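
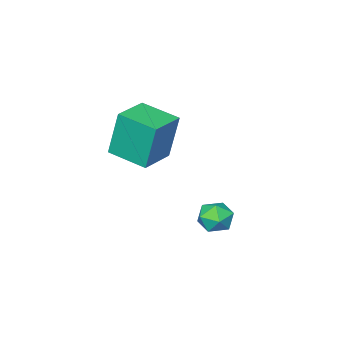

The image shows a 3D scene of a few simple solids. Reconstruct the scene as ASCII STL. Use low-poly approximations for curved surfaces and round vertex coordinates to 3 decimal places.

solid 
facet normal -0.700 0.682 -0.212
outer loop
vertex 0.311 1.9 -2.786
vertex -0.23 1.392 -2.634
vertex 0.037 1.837 -2.083
endloop
endfacet
facet normal -0.112 0.993 0.045
outer loop
vertex 0.311 1.9 -2.786
vertex 0.037 1.837 -2.083
vertex 0.781 1.926 -2.193
endloop
endfacet
facet normal 0.434 0.817 -0.380
outer loop
vertex 0.311 1.9 -2.786
vertex 0.781 1.926 -2.193
vertex 0.974 1.536 -2.812
endloop
endfacet
facet normal 0.183 0.397 -0.899
outer loop
vertex 0.311 1.9 -2.786
vertex 0.974 1.536 -2.812
vertex 0.349 1.206 -3.085
endloop
endfacet
facet normal -0.518 0.314 -0.795
outer loop
vertex 0.311 1.9 -2.786
vertex 0.349 1.206 -3.085
vertex -0.23 1.392 -2.634
endloop
endfacet
facet normal 0.016 0.721 0.693
outer loop
vertex 0.781 1.926 -2.193
vertex 0.037 1.837 -2.083
vertex 0.531 1.434 -1.675
endloop
endfacet
facet normal -0.936 0.218 0.277
outer loop
vertex 0.037 1.837 -2.083
vertex -0.23 1.392 -2.634
vertex -0.094 1.104 -1.948
endloop
endfacet
facet normal -0.641 -0.377 -0.668
outer loop
vertex -0.23 1.392 -2.634
vertex 0.349 1.206 -3.085
vertex 0.099 0.714 -2.567
endloop
endfacet
facet normal 0.493 -0.242 -0.836
outer loop
vertex 0.349 1.206 -3.085
vertex 0.974 1.536 -2.812
vertex 0.843 0.803 -2.677
endloop
endfacet
facet normal 0.899 0.437 0.005
outer loop
vertex 0.974 1.536 -2.812
vertex 0.781 1.926 -2.193
vertex 1.11 1.248 -2.126
endloop
endfacet
facet normal -0.183 -0.397 0.899
outer loop
vertex 0.569 0.74 -1.974
vertex 0.531 1.434 -1.675
vertex -0.094 1.104 -1.948
endloop
endfacet
facet normal -0.434 -0.817 0.380
outer loop
vertex 0.569 0.74 -1.974
vertex -0.094 1.104 -1.948
vertex 0.099 0.714 -2.567
endloop
endfacet
facet normal 0.112 -0.993 -0.045
outer loop
vertex 0.569 0.74 -1.974
vertex 0.099 0.714 -2.567
vertex 0.843 0.803 -2.677
endloop
endfacet
facet normal 0.700 -0.682 0.212
outer loop
vertex 0.569 0.74 -1.974
vertex 0.843 0.803 -2.677
vertex 1.11 1.248 -2.126
endloop
endfacet
facet normal 0.518 -0.314 0.795
outer loop
vertex 0.569 0.74 -1.974
vertex 1.11 1.248 -2.126
vertex 0.531 1.434 -1.675
endloop
endfacet
facet normal -0.493 0.242 0.836
outer loop
vertex -0.094 1.104 -1.948
vertex 0.531 1.434 -1.675
vertex 0.037 1.837 -2.083
endloop
endfacet
facet normal -0.899 -0.437 -0.005
outer loop
vertex 0.099 0.714 -2.567
vertex -0.094 1.104 -1.948
vertex -0.23 1.392 -2.634
endloop
endfacet
facet normal -0.016 -0.721 -0.693
outer loop
vertex 0.843 0.803 -2.677
vertex 0.099 0.714 -2.567
vertex 0.349 1.206 -3.085
endloop
endfacet
facet normal 0.936 -0.218 -0.277
outer loop
vertex 1.11 1.248 -2.126
vertex 0.843 0.803 -2.677
vertex 0.974 1.536 -2.812
endloop
endfacet
facet normal 0.641 0.377 0.668
outer loop
vertex 0.531 1.434 -1.675
vertex 1.11 1.248 -2.126
vertex 0.781 1.926 -2.193
endloop
endfacet
facet normal -0.953 -0.295 -0.070
outer loop
vertex -0.42 -3.847 1.027
vertex -0.894 -2.243 0.723
vertex -0.171 -4.163 -1.034
endloop
endfacet
facet normal 0.279 -0.944 0.178
outer loop
vertex 1.334 -3.697 -0.923
vertex -0.42 -3.847 1.027
vertex -0.171 -4.163 -1.034
endloop
endfacet
facet normal -0.953 -0.295 -0.070
outer loop
vertex -0.171 -4.163 -1.034
vertex -0.894 -2.243 0.723
vertex -0.645 -2.559 -1.338
endloop
endfacet
facet normal 0.119 -0.151 -0.981
outer loop
vertex -0.645 -2.559 -1.338
vertex 1.334 -3.697 -0.923
vertex -0.171 -4.163 -1.034
endloop
endfacet
facet normal -0.119 0.151 0.981
outer loop
vertex -0.42 -3.847 1.027
vertex 0.611 -1.777 0.834
vertex -0.894 -2.243 0.723
endloop
endfacet
facet normal 0.279 -0.944 0.178
outer loop
vertex 1.085 -3.381 1.138
vertex -0.42 -3.847 1.027
vertex 1.334 -3.697 -0.923
endloop
endfacet
facet normal -0.119 0.151 0.981
outer loop
vertex 1.085 -3.381 1.138
vertex 0.611 -1.777 0.834
vertex -0.42 -3.847 1.027
endloop
endfacet
facet normal -0.279 0.944 -0.178
outer loop
vertex -0.894 -2.243 0.723
vertex 0.611 -1.777 0.834
vertex -0.645 -2.559 -1.338
endloop
endfacet
facet normal 0.119 -0.151 -0.981
outer loop
vertex 0.86 -2.093 -1.227
vertex 1.334 -3.697 -0.923
vertex -0.645 -2.559 -1.338
endloop
endfacet
facet normal -0.279 0.944 -0.178
outer loop
vertex -0.645 -2.559 -1.338
vertex 0.611 -1.777 0.834
vertex 0.86 -2.093 -1.227
endloop
endfacet
facet normal 0.953 0.295 0.070
outer loop
vertex 0.86 -2.093 -1.227
vertex 1.085 -3.381 1.138
vertex 1.334 -3.697 -0.923
endloop
endfacet
facet normal 0.953 0.295 0.070
outer loop
vertex 0.611 -1.777 0.834
vertex 1.085 -3.381 1.138
vertex 0.86 -2.093 -1.227
endloop
endfacet

endsolid


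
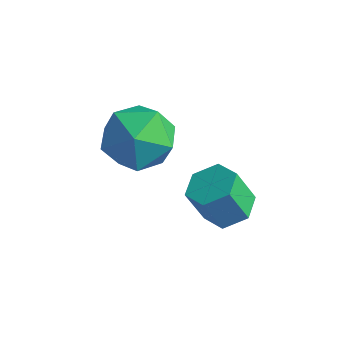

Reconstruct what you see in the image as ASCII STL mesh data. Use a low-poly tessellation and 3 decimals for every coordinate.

solid 
facet normal -0.907 0.176 0.382
outer loop
vertex -0.127 -1.032 -0.073
vertex -0.496 -1.873 -0.563
vertex -0.108 -1.96 0.399
endloop
endfacet
facet normal -0.395 0.410 0.822
outer loop
vertex -0.127 -1.032 -0.073
vertex -0.108 -1.96 0.399
vertex 0.711 -1.321 0.474
endloop
endfacet
facet normal 0.001 0.885 0.466
outer loop
vertex -0.127 -1.032 -0.073
vertex 0.711 -1.321 0.474
vertex 0.827 -0.839 -0.441
endloop
endfacet
facet normal -0.266 0.944 -0.193
outer loop
vertex -0.127 -1.032 -0.073
vertex 0.827 -0.839 -0.441
vertex 0.081 -1.18 -1.082
endloop
endfacet
facet normal -0.827 0.506 -0.245
outer loop
vertex -0.127 -1.032 -0.073
vertex 0.081 -1.18 -1.082
vertex -0.496 -1.873 -0.563
endloop
endfacet
facet normal 0.022 -0.144 0.989
outer loop
vertex 0.711 -1.321 0.474
vertex -0.108 -1.96 0.399
vertex 0.859 -2.34 0.322
endloop
endfacet
facet normal -0.806 -0.523 0.278
outer loop
vertex -0.108 -1.96 0.399
vertex -0.496 -1.873 -0.563
vertex 0.113 -2.681 -0.319
endloop
endfacet
facet normal -0.676 0.012 -0.736
outer loop
vertex -0.496 -1.873 -0.563
vertex 0.081 -1.18 -1.082
vertex 0.229 -2.199 -1.234
endloop
endfacet
facet normal 0.231 0.721 -0.653
outer loop
vertex 0.081 -1.18 -1.082
vertex 0.827 -0.839 -0.441
vertex 1.048 -1.56 -1.159
endloop
endfacet
facet normal 0.663 0.624 0.413
outer loop
vertex 0.827 -0.839 -0.441
vertex 0.711 -1.321 0.474
vertex 1.436 -1.647 -0.197
endloop
endfacet
facet normal 0.266 -0.944 0.193
outer loop
vertex 1.067 -2.488 -0.687
vertex 0.859 -2.34 0.322
vertex 0.113 -2.681 -0.319
endloop
endfacet
facet normal -0.001 -0.885 -0.466
outer loop
vertex 1.067 -2.488 -0.687
vertex 0.113 -2.681 -0.319
vertex 0.229 -2.199 -1.234
endloop
endfacet
facet normal 0.395 -0.410 -0.822
outer loop
vertex 1.067 -2.488 -0.687
vertex 0.229 -2.199 -1.234
vertex 1.048 -1.56 -1.159
endloop
endfacet
facet normal 0.907 -0.176 -0.382
outer loop
vertex 1.067 -2.488 -0.687
vertex 1.048 -1.56 -1.159
vertex 1.436 -1.647 -0.197
endloop
endfacet
facet normal 0.827 -0.506 0.245
outer loop
vertex 1.067 -2.488 -0.687
vertex 1.436 -1.647 -0.197
vertex 0.859 -2.34 0.322
endloop
endfacet
facet normal -0.231 -0.721 0.653
outer loop
vertex 0.113 -2.681 -0.319
vertex 0.859 -2.34 0.322
vertex -0.108 -1.96 0.399
endloop
endfacet
facet normal -0.663 -0.624 -0.413
outer loop
vertex 0.229 -2.199 -1.234
vertex 0.113 -2.681 -0.319
vertex -0.496 -1.873 -0.563
endloop
endfacet
facet normal -0.022 0.144 -0.989
outer loop
vertex 1.048 -1.56 -1.159
vertex 0.229 -2.199 -1.234
vertex 0.081 -1.18 -1.082
endloop
endfacet
facet normal 0.806 0.523 -0.278
outer loop
vertex 1.436 -1.647 -0.197
vertex 1.048 -1.56 -1.159
vertex 0.827 -0.839 -0.441
endloop
endfacet
facet normal 0.676 -0.012 0.736
outer loop
vertex 0.859 -2.34 0.322
vertex 1.436 -1.647 -0.197
vertex 0.711 -1.321 0.474
endloop
endfacet
facet normal 0.290 0.295 -0.910
outer loop
vertex 2.574 0.117 -2.946
vertex 2.187 -0.391 -3.234
vertex 1.907 0.24 -3.119
endloop
endfacet
facet normal 0.087 0.940 0.331
outer loop
vertex 2.574 0.117 -2.946
vertex 1.907 0.24 -3.119
vertex 2.24 -0.221 -1.899
endloop
endfacet
facet normal 0.087 0.940 0.331
outer loop
vertex 2.24 -0.221 -1.899
vertex 1.907 0.24 -3.119
vertex 1.573 -0.098 -2.072
endloop
endfacet
facet normal -0.290 -0.293 0.911
outer loop
vertex 2.24 -0.221 -1.899
vertex 1.573 -0.098 -2.072
vertex 1.853 -0.729 -2.186
endloop
endfacet
facet normal 0.290 0.295 -0.910
outer loop
vertex 1.907 0.24 -3.119
vertex 2.187 -0.391 -3.234
vertex 1.52 -0.268 -3.407
endloop
endfacet
facet normal -0.781 0.622 -0.048
outer loop
vertex 1.907 0.24 -3.119
vertex 1.52 -0.268 -3.407
vertex 1.573 -0.098 -2.072
endloop
endfacet
facet normal -0.781 0.622 -0.048
outer loop
vertex 1.573 -0.098 -2.072
vertex 1.52 -0.268 -3.407
vertex 1.186 -0.606 -2.359
endloop
endfacet
facet normal -0.290 -0.293 0.911
outer loop
vertex 1.573 -0.098 -2.072
vertex 1.186 -0.606 -2.359
vertex 1.853 -0.729 -2.186
endloop
endfacet
facet normal 0.290 0.293 -0.911
outer loop
vertex 1.52 -0.268 -3.407
vertex 2.187 -0.391 -3.234
vertex 1.8 -0.899 -3.521
endloop
endfacet
facet normal -0.869 -0.317 -0.379
outer loop
vertex 1.52 -0.268 -3.407
vertex 1.8 -0.899 -3.521
vertex 1.186 -0.606 -2.359
endloop
endfacet
facet normal -0.869 -0.317 -0.380
outer loop
vertex 1.186 -0.606 -2.359
vertex 1.8 -0.899 -3.521
vertex 1.466 -1.237 -2.474
endloop
endfacet
facet normal -0.290 -0.295 0.910
outer loop
vertex 1.186 -0.606 -2.359
vertex 1.466 -1.237 -2.474
vertex 1.853 -0.729 -2.186
endloop
endfacet
facet normal 0.290 0.293 -0.911
outer loop
vertex 1.8 -0.899 -3.521
vertex 2.187 -0.391 -3.234
vertex 2.467 -1.022 -3.348
endloop
endfacet
facet normal -0.087 -0.940 -0.331
outer loop
vertex 1.8 -0.899 -3.521
vertex 2.467 -1.022 -3.348
vertex 1.466 -1.237 -2.474
endloop
endfacet
facet normal -0.087 -0.940 -0.331
outer loop
vertex 1.466 -1.237 -2.474
vertex 2.467 -1.022 -3.348
vertex 2.133 -1.36 -2.301
endloop
endfacet
facet normal -0.290 -0.295 0.910
outer loop
vertex 1.466 -1.237 -2.474
vertex 2.133 -1.36 -2.301
vertex 1.853 -0.729 -2.186
endloop
endfacet
facet normal 0.290 0.293 -0.911
outer loop
vertex 2.467 -1.022 -3.348
vertex 2.187 -0.391 -3.234
vertex 2.854 -0.514 -3.061
endloop
endfacet
facet normal 0.781 -0.622 0.048
outer loop
vertex 2.467 -1.022 -3.348
vertex 2.854 -0.514 -3.061
vertex 2.133 -1.36 -2.301
endloop
endfacet
facet normal 0.781 -0.622 0.048
outer loop
vertex 2.133 -1.36 -2.301
vertex 2.854 -0.514 -3.061
vertex 2.52 -0.852 -2.013
endloop
endfacet
facet normal -0.290 -0.295 0.910
outer loop
vertex 2.133 -1.36 -2.301
vertex 2.52 -0.852 -2.013
vertex 1.853 -0.729 -2.186
endloop
endfacet
facet normal 0.290 0.295 -0.910
outer loop
vertex 2.854 -0.514 -3.061
vertex 2.187 -0.391 -3.234
vertex 2.574 0.117 -2.946
endloop
endfacet
facet normal 0.869 0.317 0.379
outer loop
vertex 2.854 -0.514 -3.061
vertex 2.574 0.117 -2.946
vertex 2.52 -0.852 -2.013
endloop
endfacet
facet normal 0.869 0.317 0.380
outer loop
vertex 2.52 -0.852 -2.013
vertex 2.574 0.117 -2.946
vertex 2.24 -0.221 -1.899
endloop
endfacet
facet normal -0.290 -0.293 0.911
outer loop
vertex 2.52 -0.852 -2.013
vertex 2.24 -0.221 -1.899
vertex 1.853 -0.729 -2.186
endloop
endfacet

endsolid


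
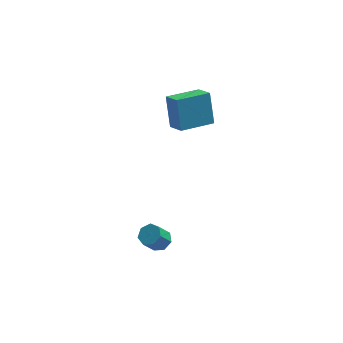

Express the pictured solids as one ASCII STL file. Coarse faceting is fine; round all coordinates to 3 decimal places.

solid 
facet normal -0.894 -0.430 0.128
outer loop
vertex -1.011 2.819 5.246
vertex -1.582 3.836 4.67
vertex -0.818 1.852 3.347
endloop
endfacet
facet normal 0.439 -0.782 0.443
outer loop
vertex 1.122 2.784 3.07
vertex -1.011 2.819 5.246
vertex -0.818 1.852 3.347
endloop
endfacet
facet normal -0.894 -0.429 0.128
outer loop
vertex -0.818 1.852 3.347
vertex -1.582 3.836 4.67
vertex -1.388 2.868 2.771
endloop
endfacet
facet normal 0.091 -0.452 -0.887
outer loop
vertex -1.388 2.868 2.771
vertex 1.122 2.784 3.07
vertex -0.818 1.852 3.347
endloop
endfacet
facet normal -0.090 0.452 0.887
outer loop
vertex -1.011 2.819 5.246
vertex 0.358 4.768 4.393
vertex -1.582 3.836 4.67
endloop
endfacet
facet normal 0.439 -0.781 0.443
outer loop
vertex 0.928 3.752 4.969
vertex -1.011 2.819 5.246
vertex 1.122 2.784 3.07
endloop
endfacet
facet normal -0.091 0.452 0.887
outer loop
vertex 0.928 3.752 4.969
vertex 0.358 4.768 4.393
vertex -1.011 2.819 5.246
endloop
endfacet
facet normal -0.439 0.782 -0.443
outer loop
vertex -1.582 3.836 4.67
vertex 0.358 4.768 4.393
vertex -1.388 2.868 2.771
endloop
endfacet
facet normal 0.091 -0.452 -0.888
outer loop
vertex 0.551 3.801 2.494
vertex 1.122 2.784 3.07
vertex -1.388 2.868 2.771
endloop
endfacet
facet normal -0.439 0.782 -0.443
outer loop
vertex -1.388 2.868 2.771
vertex 0.358 4.768 4.393
vertex 0.551 3.801 2.494
endloop
endfacet
facet normal 0.894 0.430 -0.128
outer loop
vertex 0.551 3.801 2.494
vertex 0.928 3.752 4.969
vertex 1.122 2.784 3.07
endloop
endfacet
facet normal 0.894 0.429 -0.128
outer loop
vertex 0.358 4.768 4.393
vertex 0.928 3.752 4.969
vertex 0.551 3.801 2.494
endloop
endfacet
facet normal 0.475 0.327 -0.817
outer loop
vertex -1.666 -3.915 -1.139
vertex -2.265 -3.551 -1.342
vertex -1.711 -3.32 -0.927
endloop
endfacet
facet normal 0.876 -0.101 0.471
outer loop
vertex -1.666 -3.915 -1.139
vertex -1.711 -3.32 -0.927
vertex -2.276 -4.334 -0.094
endloop
endfacet
facet normal 0.877 -0.103 0.470
outer loop
vertex -2.276 -4.334 -0.094
vertex -1.711 -3.32 -0.927
vertex -2.32 -3.739 0.118
endloop
endfacet
facet normal -0.477 -0.326 0.816
outer loop
vertex -2.276 -4.334 -0.094
vertex -2.32 -3.739 0.118
vertex -2.875 -3.969 -0.298
endloop
endfacet
facet normal 0.475 0.327 -0.817
outer loop
vertex -1.711 -3.32 -0.927
vertex -2.265 -3.551 -1.342
vertex -2.173 -2.899 -1.027
endloop
endfacet
facet normal 0.491 0.671 0.555
outer loop
vertex -1.711 -3.32 -0.927
vertex -2.173 -2.899 -1.027
vertex -2.32 -3.739 0.118
endloop
endfacet
facet normal 0.491 0.671 0.555
outer loop
vertex -2.32 -3.739 0.118
vertex -2.173 -2.899 -1.027
vertex -2.782 -3.317 0.017
endloop
endfacet
facet normal -0.477 -0.326 0.816
outer loop
vertex -2.32 -3.739 0.118
vertex -2.782 -3.317 0.017
vertex -2.875 -3.969 -0.298
endloop
endfacet
facet normal 0.476 0.327 -0.816
outer loop
vertex -2.173 -2.899 -1.027
vertex -2.265 -3.551 -1.342
vertex -2.705 -2.968 -1.365
endloop
endfacet
facet normal -0.263 0.939 0.222
outer loop
vertex -2.173 -2.899 -1.027
vertex -2.705 -2.968 -1.365
vertex -2.782 -3.317 0.017
endloop
endfacet
facet normal -0.264 0.938 0.222
outer loop
vertex -2.782 -3.317 0.017
vertex -2.705 -2.968 -1.365
vertex -3.314 -3.387 -0.32
endloop
endfacet
facet normal -0.475 -0.327 0.817
outer loop
vertex -2.782 -3.317 0.017
vertex -3.314 -3.387 -0.32
vertex -2.875 -3.969 -0.298
endloop
endfacet
facet normal 0.477 0.328 -0.816
outer loop
vertex -2.705 -2.968 -1.365
vertex -2.265 -3.551 -1.342
vertex -2.905 -3.476 -1.686
endloop
endfacet
facet normal -0.821 0.499 -0.278
outer loop
vertex -2.705 -2.968 -1.365
vertex -2.905 -3.476 -1.686
vertex -3.314 -3.387 -0.32
endloop
endfacet
facet normal -0.820 0.500 -0.278
outer loop
vertex -3.314 -3.387 -0.32
vertex -2.905 -3.476 -1.686
vertex -3.515 -3.895 -0.641
endloop
endfacet
facet normal -0.475 -0.328 0.816
outer loop
vertex -3.314 -3.387 -0.32
vertex -3.515 -3.895 -0.641
vertex -2.875 -3.969 -0.298
endloop
endfacet
facet normal 0.477 0.327 -0.816
outer loop
vertex -2.905 -3.476 -1.686
vertex -2.265 -3.551 -1.342
vertex -2.624 -4.04 -1.748
endloop
endfacet
facet normal -0.759 -0.316 -0.570
outer loop
vertex -2.905 -3.476 -1.686
vertex -2.624 -4.04 -1.748
vertex -3.515 -3.895 -0.641
endloop
endfacet
facet normal -0.759 -0.317 -0.569
outer loop
vertex -3.515 -3.895 -0.641
vertex -2.624 -4.04 -1.748
vertex -3.233 -4.459 -0.703
endloop
endfacet
facet normal -0.475 -0.327 0.817
outer loop
vertex -3.515 -3.895 -0.641
vertex -3.233 -4.459 -0.703
vertex -2.875 -3.969 -0.298
endloop
endfacet
facet normal 0.476 0.328 -0.816
outer loop
vertex -2.624 -4.04 -1.748
vertex -2.265 -3.551 -1.342
vertex -2.073 -4.236 -1.505
endloop
endfacet
facet normal -0.127 -0.893 -0.432
outer loop
vertex -2.624 -4.04 -1.748
vertex -2.073 -4.236 -1.505
vertex -3.233 -4.459 -0.703
endloop
endfacet
facet normal -0.127 -0.893 -0.432
outer loop
vertex -3.233 -4.459 -0.703
vertex -2.073 -4.236 -1.505
vertex -2.682 -4.655 -0.46
endloop
endfacet
facet normal -0.476 -0.327 0.816
outer loop
vertex -3.233 -4.459 -0.703
vertex -2.682 -4.655 -0.46
vertex -2.875 -3.969 -0.298
endloop
endfacet
facet normal 0.476 0.328 -0.816
outer loop
vertex -2.073 -4.236 -1.505
vertex -2.265 -3.551 -1.342
vertex -1.666 -3.915 -1.139
endloop
endfacet
facet normal 0.602 -0.798 0.031
outer loop
vertex -2.073 -4.236 -1.505
vertex -1.666 -3.915 -1.139
vertex -2.682 -4.655 -0.46
endloop
endfacet
facet normal 0.602 -0.798 0.032
outer loop
vertex -2.682 -4.655 -0.46
vertex -1.666 -3.915 -1.139
vertex -2.276 -4.334 -0.094
endloop
endfacet
facet normal -0.477 -0.327 0.816
outer loop
vertex -2.682 -4.655 -0.46
vertex -2.276 -4.334 -0.094
vertex -2.875 -3.969 -0.298
endloop
endfacet

endsolid


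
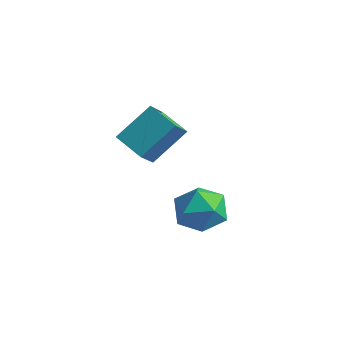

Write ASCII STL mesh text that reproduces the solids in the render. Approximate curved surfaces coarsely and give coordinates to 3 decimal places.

solid 
facet normal -0.953 0.092 0.289
outer loop
vertex -0.465 3.389 2.211
vertex -0.582 3.955 1.644
vertex -0.795 2.509 1.402
endloop
endfacet
facet normal 0.146 -0.699 0.701
outer loop
vertex 0.082 2.425 1.136
vertex -0.465 3.389 2.211
vertex -0.795 2.509 1.402
endloop
endfacet
facet normal -0.953 0.092 0.289
outer loop
vertex -0.795 2.509 1.402
vertex -0.582 3.955 1.644
vertex -0.912 3.075 0.835
endloop
endfacet
facet normal -0.266 -0.709 -0.653
outer loop
vertex -0.912 3.075 0.835
vertex 0.082 2.425 1.136
vertex -0.795 2.509 1.402
endloop
endfacet
facet normal 0.266 0.709 0.653
outer loop
vertex -0.465 3.389 2.211
vertex 0.295 3.871 1.378
vertex -0.582 3.955 1.644
endloop
endfacet
facet normal 0.146 -0.699 0.701
outer loop
vertex 0.412 3.305 1.945
vertex -0.465 3.389 2.211
vertex 0.082 2.425 1.136
endloop
endfacet
facet normal 0.266 0.709 0.653
outer loop
vertex 0.412 3.305 1.945
vertex 0.295 3.871 1.378
vertex -0.465 3.389 2.211
endloop
endfacet
facet normal -0.146 0.699 -0.701
outer loop
vertex -0.582 3.955 1.644
vertex 0.295 3.871 1.378
vertex -0.912 3.075 0.835
endloop
endfacet
facet normal -0.266 -0.709 -0.653
outer loop
vertex -0.035 2.991 0.569
vertex 0.082 2.425 1.136
vertex -0.912 3.075 0.835
endloop
endfacet
facet normal -0.146 0.699 -0.701
outer loop
vertex -0.912 3.075 0.835
vertex 0.295 3.871 1.378
vertex -0.035 2.991 0.569
endloop
endfacet
facet normal 0.953 -0.092 -0.289
outer loop
vertex -0.035 2.991 0.569
vertex 0.412 3.305 1.945
vertex 0.082 2.425 1.136
endloop
endfacet
facet normal 0.953 -0.092 -0.289
outer loop
vertex 0.295 3.871 1.378
vertex 0.412 3.305 1.945
vertex -0.035 2.991 0.569
endloop
endfacet
facet normal -0.113 0.523 0.845
outer loop
vertex 2.037 2.256 1.091
vertex 2.395 1.763 1.444
vertex 2.737 2.306 1.154
endloop
endfacet
facet normal -0.093 0.956 0.279
outer loop
vertex 2.037 2.256 1.091
vertex 2.737 2.306 1.154
vertex 2.427 2.455 0.539
endloop
endfacet
facet normal -0.622 0.766 -0.163
outer loop
vertex 2.037 2.256 1.091
vertex 2.427 2.455 0.539
vertex 1.894 2.003 0.449
endloop
endfacet
facet normal -0.968 0.216 0.130
outer loop
vertex 2.037 2.256 1.091
vertex 1.894 2.003 0.449
vertex 1.874 1.576 1.009
endloop
endfacet
facet normal -0.653 0.066 0.754
outer loop
vertex 2.037 2.256 1.091
vertex 1.874 1.576 1.009
vertex 2.395 1.763 1.444
endloop
endfacet
facet normal 0.526 0.848 -0.060
outer loop
vertex 2.427 2.455 0.539
vertex 2.737 2.306 1.154
vertex 3.026 2.084 0.551
endloop
endfacet
facet normal 0.493 0.147 0.857
outer loop
vertex 2.737 2.306 1.154
vertex 2.395 1.763 1.444
vertex 3.006 1.657 1.111
endloop
endfacet
facet normal -0.381 -0.592 0.710
outer loop
vertex 2.395 1.763 1.444
vertex 1.874 1.576 1.009
vertex 2.473 1.205 1.021
endloop
endfacet
facet normal -0.889 -0.349 -0.298
outer loop
vertex 1.874 1.576 1.009
vertex 1.894 2.003 0.449
vertex 2.163 1.354 0.406
endloop
endfacet
facet normal -0.328 0.541 -0.774
outer loop
vertex 1.894 2.003 0.449
vertex 2.427 2.455 0.539
vertex 2.505 1.897 0.116
endloop
endfacet
facet normal 0.968 -0.216 -0.130
outer loop
vertex 2.863 1.404 0.469
vertex 3.026 2.084 0.551
vertex 3.006 1.657 1.111
endloop
endfacet
facet normal 0.622 -0.766 0.163
outer loop
vertex 2.863 1.404 0.469
vertex 3.006 1.657 1.111
vertex 2.473 1.205 1.021
endloop
endfacet
facet normal 0.093 -0.956 -0.279
outer loop
vertex 2.863 1.404 0.469
vertex 2.473 1.205 1.021
vertex 2.163 1.354 0.406
endloop
endfacet
facet normal 0.113 -0.523 -0.845
outer loop
vertex 2.863 1.404 0.469
vertex 2.163 1.354 0.406
vertex 2.505 1.897 0.116
endloop
endfacet
facet normal 0.653 -0.066 -0.754
outer loop
vertex 2.863 1.404 0.469
vertex 2.505 1.897 0.116
vertex 3.026 2.084 0.551
endloop
endfacet
facet normal 0.889 0.349 0.298
outer loop
vertex 3.006 1.657 1.111
vertex 3.026 2.084 0.551
vertex 2.737 2.306 1.154
endloop
endfacet
facet normal 0.328 -0.541 0.774
outer loop
vertex 2.473 1.205 1.021
vertex 3.006 1.657 1.111
vertex 2.395 1.763 1.444
endloop
endfacet
facet normal -0.526 -0.848 0.060
outer loop
vertex 2.163 1.354 0.406
vertex 2.473 1.205 1.021
vertex 1.874 1.576 1.009
endloop
endfacet
facet normal -0.493 -0.147 -0.857
outer loop
vertex 2.505 1.897 0.116
vertex 2.163 1.354 0.406
vertex 1.894 2.003 0.449
endloop
endfacet
facet normal 0.381 0.592 -0.710
outer loop
vertex 3.026 2.084 0.551
vertex 2.505 1.897 0.116
vertex 2.427 2.455 0.539
endloop
endfacet

endsolid


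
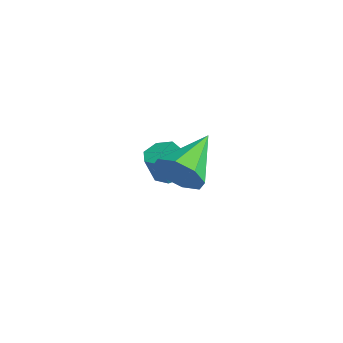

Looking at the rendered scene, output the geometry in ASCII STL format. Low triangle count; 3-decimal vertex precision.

solid 
facet normal 0.018 0.333 -0.943
outer loop
vertex -0.95 -2.34 -2.827
vertex -1.61 -2.492 -2.893
vertex -1.328 -1.91 -2.682
endloop
endfacet
facet normal 0.768 0.599 0.226
outer loop
vertex -0.95 -2.34 -2.827
vertex -1.328 -1.91 -2.682
vertex -0.97 -2.716 -1.761
endloop
endfacet
facet normal 0.768 0.599 0.226
outer loop
vertex -0.97 -2.716 -1.761
vertex -1.328 -1.91 -2.682
vertex -1.348 -2.286 -1.617
endloop
endfacet
facet normal -0.018 -0.332 0.943
outer loop
vertex -0.97 -2.716 -1.761
vertex -1.348 -2.286 -1.617
vertex -1.63 -2.868 -1.827
endloop
endfacet
facet normal 0.018 0.333 -0.943
outer loop
vertex -1.328 -1.91 -2.682
vertex -1.61 -2.492 -2.893
vertex -1.918 -1.918 -2.696
endloop
endfacet
facet normal -0.021 0.943 0.332
outer loop
vertex -1.328 -1.91 -2.682
vertex -1.918 -1.918 -2.696
vertex -1.348 -2.286 -1.617
endloop
endfacet
facet normal -0.021 0.943 0.332
outer loop
vertex -1.348 -2.286 -1.617
vertex -1.918 -1.918 -2.696
vertex -1.938 -2.294 -1.631
endloop
endfacet
facet normal -0.018 -0.332 0.943
outer loop
vertex -1.348 -2.286 -1.617
vertex -1.938 -2.294 -1.631
vertex -1.63 -2.868 -1.827
endloop
endfacet
facet normal 0.017 0.333 -0.943
outer loop
vertex -1.918 -1.918 -2.696
vertex -1.61 -2.492 -2.893
vertex -2.276 -2.358 -2.858
endloop
endfacet
facet normal -0.795 0.577 0.189
outer loop
vertex -1.918 -1.918 -2.696
vertex -2.276 -2.358 -2.858
vertex -1.938 -2.294 -1.631
endloop
endfacet
facet normal -0.795 0.577 0.189
outer loop
vertex -1.938 -2.294 -1.631
vertex -2.276 -2.358 -2.858
vertex -2.296 -2.734 -1.793
endloop
endfacet
facet normal -0.019 -0.332 0.943
outer loop
vertex -1.938 -2.294 -1.631
vertex -2.296 -2.734 -1.793
vertex -1.63 -2.868 -1.827
endloop
endfacet
facet normal 0.017 0.332 -0.943
outer loop
vertex -2.276 -2.358 -2.858
vertex -1.61 -2.492 -2.893
vertex -2.133 -2.899 -3.046
endloop
endfacet
facet normal -0.970 -0.223 -0.097
outer loop
vertex -2.276 -2.358 -2.858
vertex -2.133 -2.899 -3.046
vertex -2.296 -2.734 -1.793
endloop
endfacet
facet normal -0.970 -0.223 -0.097
outer loop
vertex -2.296 -2.734 -1.793
vertex -2.133 -2.899 -3.046
vertex -2.153 -3.275 -1.981
endloop
endfacet
facet normal -0.019 -0.333 0.943
outer loop
vertex -2.296 -2.734 -1.793
vertex -2.153 -3.275 -1.981
vertex -1.63 -2.868 -1.827
endloop
endfacet
facet normal 0.017 0.333 -0.943
outer loop
vertex -2.133 -2.899 -3.046
vertex -1.61 -2.492 -2.893
vertex -1.596 -3.133 -3.119
endloop
endfacet
facet normal -0.415 -0.855 -0.310
outer loop
vertex -2.133 -2.899 -3.046
vertex -1.596 -3.133 -3.119
vertex -2.153 -3.275 -1.981
endloop
endfacet
facet normal -0.414 -0.856 -0.310
outer loop
vertex -2.153 -3.275 -1.981
vertex -1.596 -3.133 -3.119
vertex -1.616 -3.509 -2.053
endloop
endfacet
facet normal -0.019 -0.333 0.943
outer loop
vertex -2.153 -3.275 -1.981
vertex -1.616 -3.509 -2.053
vertex -1.63 -2.868 -1.827
endloop
endfacet
facet normal 0.019 0.333 -0.943
outer loop
vertex -1.596 -3.133 -3.119
vertex -1.61 -2.492 -2.893
vertex -1.07 -2.885 -3.021
endloop
endfacet
facet normal 0.452 -0.844 -0.289
outer loop
vertex -1.596 -3.133 -3.119
vertex -1.07 -2.885 -3.021
vertex -1.616 -3.509 -2.053
endloop
endfacet
facet normal 0.451 -0.844 -0.290
outer loop
vertex -1.616 -3.509 -2.053
vertex -1.07 -2.885 -3.021
vertex -1.09 -3.261 -1.956
endloop
endfacet
facet normal -0.017 -0.333 0.943
outer loop
vertex -1.616 -3.509 -2.053
vertex -1.09 -3.261 -1.956
vertex -1.63 -2.868 -1.827
endloop
endfacet
facet normal 0.018 0.332 -0.943
outer loop
vertex -1.07 -2.885 -3.021
vertex -1.61 -2.492 -2.893
vertex -0.95 -2.34 -2.827
endloop
endfacet
facet normal 0.979 -0.197 -0.051
outer loop
vertex -1.07 -2.885 -3.021
vertex -0.95 -2.34 -2.827
vertex -1.09 -3.261 -1.956
endloop
endfacet
facet normal 0.979 -0.197 -0.051
outer loop
vertex -1.09 -3.261 -1.956
vertex -0.95 -2.34 -2.827
vertex -0.97 -2.716 -1.761
endloop
endfacet
facet normal -0.017 -0.333 0.943
outer loop
vertex -1.09 -3.261 -1.956
vertex -0.97 -2.716 -1.761
vertex -1.63 -2.868 -1.827
endloop
endfacet
facet normal 0.488 -0.784 -0.384
outer loop
vertex 2.73 -3.716 -0.578
vertex 2.37 -4.263 0.083
vertex 2.11 -4.006 -0.773
endloop
endfacet
facet normal -0.141 0.742 -0.655
outer loop
vertex 2.73 -3.716 -0.578
vertex 2.11 -4.006 -0.773
vertex 1.41 -2.717 0.837
endloop
endfacet
facet normal 0.488 -0.784 -0.384
outer loop
vertex 2.11 -4.006 -0.773
vertex 2.37 -4.263 0.083
vertex 1.642 -4.447 -0.467
endloop
endfacet
facet normal -0.722 0.352 -0.596
outer loop
vertex 2.11 -4.006 -0.773
vertex 1.642 -4.447 -0.467
vertex 1.41 -2.717 0.837
endloop
endfacet
facet normal 0.488 -0.785 -0.383
outer loop
vertex 1.642 -4.447 -0.467
vertex 2.37 -4.263 0.083
vertex 1.601 -4.779 0.161
endloop
endfacet
facet normal -0.993 -0.060 -0.097
outer loop
vertex 1.642 -4.447 -0.467
vertex 1.601 -4.779 0.161
vertex 1.41 -2.717 0.837
endloop
endfacet
facet normal 0.488 -0.785 -0.383
outer loop
vertex 1.601 -4.779 0.161
vertex 2.37 -4.263 0.083
vertex 2.01 -4.809 0.743
endloop
endfacet
facet normal -0.798 -0.253 0.547
outer loop
vertex 1.601 -4.779 0.161
vertex 2.01 -4.809 0.743
vertex 1.41 -2.717 0.837
endloop
endfacet
facet normal 0.487 -0.785 -0.383
outer loop
vertex 2.01 -4.809 0.743
vertex 2.37 -4.263 0.083
vertex 2.63 -4.519 0.938
endloop
endfacet
facet normal -0.249 -0.115 0.962
outer loop
vertex 2.01 -4.809 0.743
vertex 2.63 -4.519 0.938
vertex 1.41 -2.717 0.837
endloop
endfacet
facet normal 0.487 -0.785 -0.383
outer loop
vertex 2.63 -4.519 0.938
vertex 2.37 -4.263 0.083
vertex 3.098 -4.079 0.632
endloop
endfacet
facet normal 0.332 0.275 0.902
outer loop
vertex 2.63 -4.519 0.938
vertex 3.098 -4.079 0.632
vertex 1.41 -2.717 0.837
endloop
endfacet
facet normal 0.488 -0.784 -0.384
outer loop
vertex 3.098 -4.079 0.632
vertex 2.37 -4.263 0.083
vertex 3.139 -3.746 0.004
endloop
endfacet
facet normal 0.604 0.687 0.404
outer loop
vertex 3.098 -4.079 0.632
vertex 3.139 -3.746 0.004
vertex 1.41 -2.717 0.837
endloop
endfacet
facet normal 0.488 -0.784 -0.383
outer loop
vertex 3.139 -3.746 0.004
vertex 2.37 -4.263 0.083
vertex 2.73 -3.716 -0.578
endloop
endfacet
facet normal 0.408 0.881 -0.241
outer loop
vertex 3.139 -3.746 0.004
vertex 2.73 -3.716 -0.578
vertex 1.41 -2.717 0.837
endloop
endfacet

endsolid


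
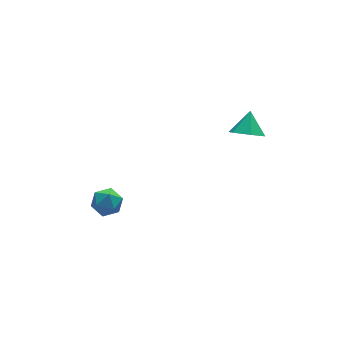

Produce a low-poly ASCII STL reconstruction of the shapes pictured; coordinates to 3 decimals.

solid 
facet normal -0.387 -0.598 -0.702
outer loop
vertex 3.985 0.219 1.465
vertex 3.324 0.8 1.334
vertex 4.076 0.868 0.862
endloop
endfacet
facet normal 0.984 0.025 0.175
outer loop
vertex 3.985 0.219 1.465
vertex 4.076 0.868 0.862
vertex 3.816 1.56 2.226
endloop
endfacet
facet normal -0.387 -0.598 -0.702
outer loop
vertex 4.076 0.868 0.862
vertex 3.324 0.8 1.334
vertex 3.414 1.449 0.732
endloop
endfacet
facet normal 0.667 0.708 -0.232
outer loop
vertex 4.076 0.868 0.862
vertex 3.414 1.449 0.732
vertex 3.816 1.56 2.226
endloop
endfacet
facet normal -0.387 -0.598 -0.702
outer loop
vertex 3.414 1.449 0.732
vertex 3.324 0.8 1.334
vertex 2.663 1.381 1.204
endloop
endfacet
facet normal -0.116 0.992 -0.042
outer loop
vertex 3.414 1.449 0.732
vertex 2.663 1.381 1.204
vertex 3.816 1.56 2.226
endloop
endfacet
facet normal -0.388 -0.598 -0.702
outer loop
vertex 2.663 1.381 1.204
vertex 3.324 0.8 1.334
vertex 2.573 0.733 1.806
endloop
endfacet
facet normal -0.583 0.595 0.553
outer loop
vertex 2.663 1.381 1.204
vertex 2.573 0.733 1.806
vertex 3.816 1.56 2.226
endloop
endfacet
facet normal -0.388 -0.598 -0.702
outer loop
vertex 2.573 0.733 1.806
vertex 3.324 0.8 1.334
vertex 3.234 0.151 1.937
endloop
endfacet
facet normal -0.267 -0.087 0.960
outer loop
vertex 2.573 0.733 1.806
vertex 3.234 0.151 1.937
vertex 3.816 1.56 2.226
endloop
endfacet
facet normal -0.387 -0.598 -0.702
outer loop
vertex 3.234 0.151 1.937
vertex 3.324 0.8 1.334
vertex 3.985 0.219 1.465
endloop
endfacet
facet normal 0.518 -0.372 0.770
outer loop
vertex 3.234 0.151 1.937
vertex 3.985 0.219 1.465
vertex 3.816 1.56 2.226
endloop
endfacet
facet normal -0.637 0.771 0.020
outer loop
vertex -3.113 3.26 -3.444
vertex -3.761 2.726 -3.494
vertex -3.461 2.954 -2.742
endloop
endfacet
facet normal -0.041 0.923 0.382
outer loop
vertex -3.113 3.26 -3.444
vertex -3.461 2.954 -2.742
vertex -2.624 3.017 -2.804
endloop
endfacet
facet normal 0.511 0.857 -0.065
outer loop
vertex -3.113 3.26 -3.444
vertex -2.624 3.017 -2.804
vertex -2.408 2.828 -3.595
endloop
endfacet
facet normal 0.256 0.664 -0.703
outer loop
vertex -3.113 3.26 -3.444
vertex -2.408 2.828 -3.595
vertex -3.11 2.648 -4.021
endloop
endfacet
facet normal -0.453 0.610 -0.650
outer loop
vertex -3.113 3.26 -3.444
vertex -3.11 2.648 -4.021
vertex -3.761 2.726 -3.494
endloop
endfacet
facet normal 0.034 0.436 0.899
outer loop
vertex -2.624 3.017 -2.804
vertex -3.461 2.954 -2.742
vertex -2.97 2.332 -2.459
endloop
endfacet
facet normal -0.930 0.189 0.314
outer loop
vertex -3.461 2.954 -2.742
vertex -3.761 2.726 -3.494
vertex -3.672 2.152 -2.885
endloop
endfacet
facet normal -0.633 -0.069 -0.771
outer loop
vertex -3.761 2.726 -3.494
vertex -3.11 2.648 -4.021
vertex -3.456 1.963 -3.676
endloop
endfacet
facet normal 0.515 0.017 -0.857
outer loop
vertex -3.11 2.648 -4.021
vertex -2.408 2.828 -3.595
vertex -2.619 2.026 -3.738
endloop
endfacet
facet normal 0.928 0.329 0.175
outer loop
vertex -2.408 2.828 -3.595
vertex -2.624 3.017 -2.804
vertex -2.319 2.254 -2.986
endloop
endfacet
facet normal -0.256 -0.664 0.703
outer loop
vertex -2.967 1.72 -3.036
vertex -2.97 2.332 -2.459
vertex -3.672 2.152 -2.885
endloop
endfacet
facet normal -0.511 -0.857 0.065
outer loop
vertex -2.967 1.72 -3.036
vertex -3.672 2.152 -2.885
vertex -3.456 1.963 -3.676
endloop
endfacet
facet normal 0.041 -0.923 -0.382
outer loop
vertex -2.967 1.72 -3.036
vertex -3.456 1.963 -3.676
vertex -2.619 2.026 -3.738
endloop
endfacet
facet normal 0.637 -0.771 -0.020
outer loop
vertex -2.967 1.72 -3.036
vertex -2.619 2.026 -3.738
vertex -2.319 2.254 -2.986
endloop
endfacet
facet normal 0.453 -0.610 0.650
outer loop
vertex -2.967 1.72 -3.036
vertex -2.319 2.254 -2.986
vertex -2.97 2.332 -2.459
endloop
endfacet
facet normal -0.515 -0.017 0.857
outer loop
vertex -3.672 2.152 -2.885
vertex -2.97 2.332 -2.459
vertex -3.461 2.954 -2.742
endloop
endfacet
facet normal -0.928 -0.329 -0.175
outer loop
vertex -3.456 1.963 -3.676
vertex -3.672 2.152 -2.885
vertex -3.761 2.726 -3.494
endloop
endfacet
facet normal -0.034 -0.436 -0.899
outer loop
vertex -2.619 2.026 -3.738
vertex -3.456 1.963 -3.676
vertex -3.11 2.648 -4.021
endloop
endfacet
facet normal 0.930 -0.189 -0.314
outer loop
vertex -2.319 2.254 -2.986
vertex -2.619 2.026 -3.738
vertex -2.408 2.828 -3.595
endloop
endfacet
facet normal 0.633 0.069 0.771
outer loop
vertex -2.97 2.332 -2.459
vertex -2.319 2.254 -2.986
vertex -2.624 3.017 -2.804
endloop
endfacet

endsolid


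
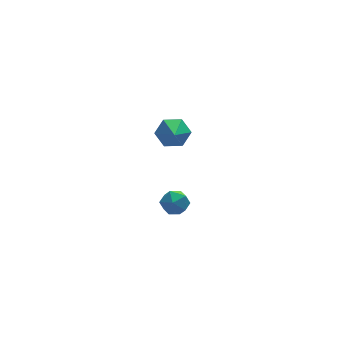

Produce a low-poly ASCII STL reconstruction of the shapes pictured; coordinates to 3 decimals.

solid 
facet normal -0.003 0.811 0.586
outer loop
vertex -0.754 -3.034 1.315
vertex -0.623 -3.514 1.98
vertex 0.022 -3.206 1.557
endloop
endfacet
facet normal 0.236 0.969 -0.068
outer loop
vertex -0.754 -3.034 1.315
vertex 0.022 -3.206 1.557
vertex -0.173 -3.215 0.75
endloop
endfacet
facet normal -0.273 0.798 -0.537
outer loop
vertex -0.754 -3.034 1.315
vertex -0.173 -3.215 0.75
vertex -0.939 -3.528 0.674
endloop
endfacet
facet normal -0.828 0.534 -0.173
outer loop
vertex -0.754 -3.034 1.315
vertex -0.939 -3.528 0.674
vertex -1.217 -3.713 1.435
endloop
endfacet
facet normal -0.660 0.542 0.521
outer loop
vertex -0.754 -3.034 1.315
vertex -1.217 -3.713 1.435
vertex -0.623 -3.514 1.98
endloop
endfacet
facet normal 0.804 0.559 -0.201
outer loop
vertex -0.173 -3.215 0.75
vertex 0.022 -3.206 1.557
vertex 0.317 -3.807 1.065
endloop
endfacet
facet normal 0.418 0.302 0.857
outer loop
vertex 0.022 -3.206 1.557
vertex -0.623 -3.514 1.98
vertex 0.039 -3.992 1.826
endloop
endfacet
facet normal -0.645 -0.134 0.752
outer loop
vertex -0.623 -3.514 1.98
vertex -1.217 -3.713 1.435
vertex -0.727 -4.305 1.75
endloop
endfacet
facet normal -0.917 -0.147 -0.371
outer loop
vertex -1.217 -3.713 1.435
vertex -0.939 -3.528 0.674
vertex -0.922 -4.314 0.943
endloop
endfacet
facet normal -0.020 0.282 -0.959
outer loop
vertex -0.939 -3.528 0.674
vertex -0.173 -3.215 0.75
vertex -0.277 -4.006 0.52
endloop
endfacet
facet normal 0.828 -0.534 0.173
outer loop
vertex -0.146 -4.486 1.185
vertex 0.317 -3.807 1.065
vertex 0.039 -3.992 1.826
endloop
endfacet
facet normal 0.273 -0.798 0.537
outer loop
vertex -0.146 -4.486 1.185
vertex 0.039 -3.992 1.826
vertex -0.727 -4.305 1.75
endloop
endfacet
facet normal -0.236 -0.969 0.068
outer loop
vertex -0.146 -4.486 1.185
vertex -0.727 -4.305 1.75
vertex -0.922 -4.314 0.943
endloop
endfacet
facet normal 0.003 -0.811 -0.586
outer loop
vertex -0.146 -4.486 1.185
vertex -0.922 -4.314 0.943
vertex -0.277 -4.006 0.52
endloop
endfacet
facet normal 0.660 -0.542 -0.521
outer loop
vertex -0.146 -4.486 1.185
vertex -0.277 -4.006 0.52
vertex 0.317 -3.807 1.065
endloop
endfacet
facet normal 0.917 0.147 0.371
outer loop
vertex 0.039 -3.992 1.826
vertex 0.317 -3.807 1.065
vertex 0.022 -3.206 1.557
endloop
endfacet
facet normal 0.020 -0.282 0.959
outer loop
vertex -0.727 -4.305 1.75
vertex 0.039 -3.992 1.826
vertex -0.623 -3.514 1.98
endloop
endfacet
facet normal -0.804 -0.559 0.201
outer loop
vertex -0.922 -4.314 0.943
vertex -0.727 -4.305 1.75
vertex -1.217 -3.713 1.435
endloop
endfacet
facet normal -0.418 -0.302 -0.857
outer loop
vertex -0.277 -4.006 0.52
vertex -0.922 -4.314 0.943
vertex -0.939 -3.528 0.674
endloop
endfacet
facet normal 0.645 0.134 -0.752
outer loop
vertex 0.317 -3.807 1.065
vertex -0.277 -4.006 0.52
vertex -0.173 -3.215 0.75
endloop
endfacet
facet normal 0.186 0.824 -0.535
outer loop
vertex 2.215 3.721 1.258
vertex 1.632 3.396 0.554
vertex 1.27 3.942 1.27
endloop
endfacet
facet normal 0.025 0.054 0.998
outer loop
vertex 2.215 3.721 1.258
vertex 1.27 3.942 1.27
vertex 1.348 2.144 1.366
endloop
endfacet
facet normal 0.187 0.824 -0.534
outer loop
vertex 1.27 3.942 1.27
vertex 1.632 3.396 0.554
vertex 0.687 3.618 0.566
endloop
endfacet
facet normal -0.770 0.001 0.638
outer loop
vertex 1.27 3.942 1.27
vertex 0.687 3.618 0.566
vertex 1.348 2.144 1.366
endloop
endfacet
facet normal 0.187 0.824 -0.534
outer loop
vertex 0.687 3.618 0.566
vertex 1.632 3.396 0.554
vertex 1.049 3.072 -0.15
endloop
endfacet
facet normal -0.886 -0.453 -0.102
outer loop
vertex 0.687 3.618 0.566
vertex 1.049 3.072 -0.15
vertex 1.348 2.144 1.366
endloop
endfacet
facet normal 0.186 0.825 -0.534
outer loop
vertex 1.049 3.072 -0.15
vertex 1.632 3.396 0.554
vertex 1.993 2.851 -0.162
endloop
endfacet
facet normal -0.206 -0.852 -0.481
outer loop
vertex 1.049 3.072 -0.15
vertex 1.993 2.851 -0.162
vertex 1.348 2.144 1.366
endloop
endfacet
facet normal 0.186 0.825 -0.534
outer loop
vertex 1.993 2.851 -0.162
vertex 1.632 3.396 0.554
vertex 2.576 3.175 0.542
endloop
endfacet
facet normal 0.590 -0.799 -0.121
outer loop
vertex 1.993 2.851 -0.162
vertex 2.576 3.175 0.542
vertex 1.348 2.144 1.366
endloop
endfacet
facet normal 0.186 0.824 -0.535
outer loop
vertex 2.576 3.175 0.542
vertex 1.632 3.396 0.554
vertex 2.215 3.721 1.258
endloop
endfacet
facet normal 0.705 -0.345 0.619
outer loop
vertex 2.576 3.175 0.542
vertex 2.215 3.721 1.258
vertex 1.348 2.144 1.366
endloop
endfacet

endsolid


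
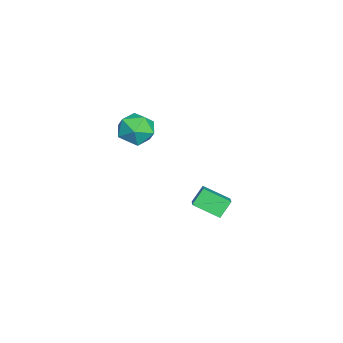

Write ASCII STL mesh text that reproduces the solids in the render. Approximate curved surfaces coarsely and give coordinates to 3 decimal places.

solid 
facet normal -0.510 0.439 0.739
outer loop
vertex -2.028 1.016 -3.704
vertex -0.174 1.247 -2.561
vertex -1.774 2.515 -4.419
endloop
endfacet
facet normal -0.846 -0.106 -0.522
outer loop
vertex -1.166 1.993 -5.299
vertex -2.028 1.016 -3.704
vertex -1.774 2.515 -4.419
endloop
endfacet
facet normal -0.510 0.439 0.739
outer loop
vertex -1.774 2.515 -4.419
vertex -0.174 1.247 -2.561
vertex 0.08 2.746 -3.276
endloop
endfacet
facet normal 0.151 0.892 -0.425
outer loop
vertex 0.08 2.746 -3.276
vertex -1.166 1.993 -5.299
vertex -1.774 2.515 -4.419
endloop
endfacet
facet normal -0.151 -0.892 0.425
outer loop
vertex -2.028 1.016 -3.704
vertex 0.434 0.725 -3.441
vertex -0.174 1.247 -2.561
endloop
endfacet
facet normal -0.846 -0.106 -0.522
outer loop
vertex -1.42 0.494 -4.584
vertex -2.028 1.016 -3.704
vertex -1.166 1.993 -5.299
endloop
endfacet
facet normal -0.151 -0.892 0.425
outer loop
vertex -1.42 0.494 -4.584
vertex 0.434 0.725 -3.441
vertex -2.028 1.016 -3.704
endloop
endfacet
facet normal 0.846 0.106 0.522
outer loop
vertex -0.174 1.247 -2.561
vertex 0.434 0.725 -3.441
vertex 0.08 2.746 -3.276
endloop
endfacet
facet normal 0.151 0.892 -0.425
outer loop
vertex 0.688 2.224 -4.156
vertex -1.166 1.993 -5.299
vertex 0.08 2.746 -3.276
endloop
endfacet
facet normal 0.846 0.106 0.522
outer loop
vertex 0.08 2.746 -3.276
vertex 0.434 0.725 -3.441
vertex 0.688 2.224 -4.156
endloop
endfacet
facet normal 0.510 -0.439 -0.739
outer loop
vertex 0.688 2.224 -4.156
vertex -1.42 0.494 -4.584
vertex -1.166 1.993 -5.299
endloop
endfacet
facet normal 0.510 -0.439 -0.739
outer loop
vertex 0.434 0.725 -3.441
vertex -1.42 0.494 -4.584
vertex 0.688 2.224 -4.156
endloop
endfacet
facet normal -0.564 0.414 0.715
outer loop
vertex 0.11 -1.311 2.645
vertex -0.046 -2.343 3.12
vertex 0.841 -1.691 3.442
endloop
endfacet
facet normal -0.070 0.874 0.481
outer loop
vertex 0.11 -1.311 2.645
vertex 0.841 -1.691 3.442
vertex 1.236 -1.148 2.514
endloop
endfacet
facet normal -0.165 0.961 -0.220
outer loop
vertex 0.11 -1.311 2.645
vertex 1.236 -1.148 2.514
vertex 0.595 -1.463 1.618
endloop
endfacet
facet normal -0.717 0.556 -0.421
outer loop
vertex 0.11 -1.311 2.645
vertex 0.595 -1.463 1.618
vertex -0.198 -2.202 1.993
endloop
endfacet
facet normal -0.963 0.218 0.157
outer loop
vertex 0.11 -1.311 2.645
vertex -0.198 -2.202 1.993
vertex -0.046 -2.343 3.12
endloop
endfacet
facet normal 0.571 0.579 0.582
outer loop
vertex 1.236 -1.148 2.514
vertex 0.841 -1.691 3.442
vertex 1.778 -2.078 2.907
endloop
endfacet
facet normal -0.227 -0.165 0.960
outer loop
vertex 0.841 -1.691 3.442
vertex -0.046 -2.343 3.12
vertex 0.985 -2.817 3.282
endloop
endfacet
facet normal -0.873 -0.485 0.057
outer loop
vertex -0.046 -2.343 3.12
vertex -0.198 -2.202 1.993
vertex 0.344 -3.132 2.386
endloop
endfacet
facet normal -0.475 0.064 -0.878
outer loop
vertex -0.198 -2.202 1.993
vertex 0.595 -1.463 1.618
vertex 0.739 -2.589 1.458
endloop
endfacet
facet normal 0.418 0.721 -0.553
outer loop
vertex 0.595 -1.463 1.618
vertex 1.236 -1.148 2.514
vertex 1.626 -1.937 1.78
endloop
endfacet
facet normal 0.717 -0.556 0.421
outer loop
vertex 1.47 -2.969 2.255
vertex 1.778 -2.078 2.907
vertex 0.985 -2.817 3.282
endloop
endfacet
facet normal 0.165 -0.961 0.220
outer loop
vertex 1.47 -2.969 2.255
vertex 0.985 -2.817 3.282
vertex 0.344 -3.132 2.386
endloop
endfacet
facet normal 0.070 -0.874 -0.481
outer loop
vertex 1.47 -2.969 2.255
vertex 0.344 -3.132 2.386
vertex 0.739 -2.589 1.458
endloop
endfacet
facet normal 0.564 -0.414 -0.715
outer loop
vertex 1.47 -2.969 2.255
vertex 0.739 -2.589 1.458
vertex 1.626 -1.937 1.78
endloop
endfacet
facet normal 0.963 -0.218 -0.157
outer loop
vertex 1.47 -2.969 2.255
vertex 1.626 -1.937 1.78
vertex 1.778 -2.078 2.907
endloop
endfacet
facet normal 0.475 -0.064 0.878
outer loop
vertex 0.985 -2.817 3.282
vertex 1.778 -2.078 2.907
vertex 0.841 -1.691 3.442
endloop
endfacet
facet normal -0.418 -0.721 0.553
outer loop
vertex 0.344 -3.132 2.386
vertex 0.985 -2.817 3.282
vertex -0.046 -2.343 3.12
endloop
endfacet
facet normal -0.571 -0.579 -0.582
outer loop
vertex 0.739 -2.589 1.458
vertex 0.344 -3.132 2.386
vertex -0.198 -2.202 1.993
endloop
endfacet
facet normal 0.227 0.165 -0.960
outer loop
vertex 1.626 -1.937 1.78
vertex 0.739 -2.589 1.458
vertex 0.595 -1.463 1.618
endloop
endfacet
facet normal 0.873 0.485 -0.057
outer loop
vertex 1.778 -2.078 2.907
vertex 1.626 -1.937 1.78
vertex 1.236 -1.148 2.514
endloop
endfacet

endsolid


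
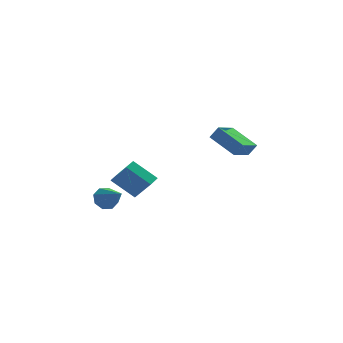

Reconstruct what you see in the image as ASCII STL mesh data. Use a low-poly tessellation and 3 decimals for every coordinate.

solid 
facet normal -0.444 0.737 -0.509
outer loop
vertex -3.433 -2.496 -2.967
vertex -3.771 -2.233 -2.291
vertex -3.085 -2.085 -2.675
endloop
endfacet
facet normal 0.810 -0.351 -0.470
outer loop
vertex -3.433 -2.496 -2.967
vertex -3.085 -2.085 -2.675
vertex -2.969 -3.567 -1.369
endloop
endfacet
facet normal -0.444 0.738 -0.509
outer loop
vertex -3.085 -2.085 -2.675
vertex -3.771 -2.233 -2.291
vertex -3.139 -1.761 -2.158
endloop
endfacet
facet normal 0.993 0.109 0.035
outer loop
vertex -3.085 -2.085 -2.675
vertex -3.139 -1.761 -2.158
vertex -2.969 -3.567 -1.369
endloop
endfacet
facet normal -0.443 0.737 -0.511
outer loop
vertex -3.139 -1.761 -2.158
vertex -3.771 -2.233 -2.291
vertex -3.564 -1.713 -1.72
endloop
endfacet
facet normal 0.693 0.342 0.635
outer loop
vertex -3.139 -1.761 -2.158
vertex -3.564 -1.713 -1.72
vertex -2.969 -3.567 -1.369
endloop
endfacet
facet normal -0.443 0.737 -0.511
outer loop
vertex -3.564 -1.713 -1.72
vertex -3.771 -2.233 -2.291
vertex -4.11 -1.969 -1.616
endloop
endfacet
facet normal 0.086 0.212 0.973
outer loop
vertex -3.564 -1.713 -1.72
vertex -4.11 -1.969 -1.616
vertex -2.969 -3.567 -1.369
endloop
endfacet
facet normal -0.442 0.737 -0.511
outer loop
vertex -4.11 -1.969 -1.616
vertex -3.771 -2.233 -2.291
vertex -4.458 -2.38 -1.908
endloop
endfacet
facet normal -0.474 -0.206 0.856
outer loop
vertex -4.11 -1.969 -1.616
vertex -4.458 -2.38 -1.908
vertex -2.969 -3.567 -1.369
endloop
endfacet
facet normal -0.443 0.737 -0.511
outer loop
vertex -4.458 -2.38 -1.908
vertex -3.771 -2.233 -2.291
vertex -4.403 -2.705 -2.424
endloop
endfacet
facet normal -0.658 -0.667 0.350
outer loop
vertex -4.458 -2.38 -1.908
vertex -4.403 -2.705 -2.424
vertex -2.969 -3.567 -1.369
endloop
endfacet
facet normal -0.444 0.738 -0.509
outer loop
vertex -4.403 -2.705 -2.424
vertex -3.771 -2.233 -2.291
vertex -3.979 -2.753 -2.863
endloop
endfacet
facet normal -0.359 -0.900 -0.248
outer loop
vertex -4.403 -2.705 -2.424
vertex -3.979 -2.753 -2.863
vertex -2.969 -3.567 -1.369
endloop
endfacet
facet normal -0.444 0.737 -0.509
outer loop
vertex -3.979 -2.753 -2.863
vertex -3.771 -2.233 -2.291
vertex -3.433 -2.496 -2.967
endloop
endfacet
facet normal 0.250 -0.769 -0.588
outer loop
vertex -3.979 -2.753 -2.863
vertex -3.433 -2.496 -2.967
vertex -2.969 -3.567 -1.369
endloop
endfacet
facet normal -0.722 0.282 0.631
outer loop
vertex -2.588 -1.633 -0.172
vertex -2.169 -0.951 0.003
vertex -3.426 -0.775 -1.514
endloop
endfacet
facet normal -0.511 -0.833 -0.213
outer loop
vertex -2.111 -1.289 -2.663
vertex -2.588 -1.633 -0.172
vertex -3.426 -0.775 -1.514
endloop
endfacet
facet normal -0.722 0.283 0.631
outer loop
vertex -3.426 -0.775 -1.514
vertex -2.169 -0.951 0.003
vertex -3.006 -0.092 -1.34
endloop
endfacet
facet normal -0.466 0.476 -0.746
outer loop
vertex -3.006 -0.092 -1.34
vertex -2.111 -1.289 -2.663
vertex -3.426 -0.775 -1.514
endloop
endfacet
facet normal 0.465 -0.477 0.746
outer loop
vertex -2.588 -1.633 -0.172
vertex -0.854 -1.465 -1.146
vertex -2.169 -0.951 0.003
endloop
endfacet
facet normal -0.512 -0.832 -0.213
outer loop
vertex -1.274 -2.148 -1.32
vertex -2.588 -1.633 -0.172
vertex -2.111 -1.289 -2.663
endloop
endfacet
facet normal 0.465 -0.476 0.746
outer loop
vertex -1.274 -2.148 -1.32
vertex -0.854 -1.465 -1.146
vertex -2.588 -1.633 -0.172
endloop
endfacet
facet normal 0.512 0.832 0.213
outer loop
vertex -2.169 -0.951 0.003
vertex -0.854 -1.465 -1.146
vertex -3.006 -0.092 -1.34
endloop
endfacet
facet normal -0.465 0.477 -0.746
outer loop
vertex -1.692 -0.607 -2.488
vertex -2.111 -1.289 -2.663
vertex -3.006 -0.092 -1.34
endloop
endfacet
facet normal 0.512 0.832 0.213
outer loop
vertex -3.006 -0.092 -1.34
vertex -0.854 -1.465 -1.146
vertex -1.692 -0.607 -2.488
endloop
endfacet
facet normal 0.723 -0.282 -0.631
outer loop
vertex -1.692 -0.607 -2.488
vertex -1.274 -2.148 -1.32
vertex -2.111 -1.289 -2.663
endloop
endfacet
facet normal 0.722 -0.283 -0.632
outer loop
vertex -0.854 -1.465 -1.146
vertex -1.274 -2.148 -1.32
vertex -1.692 -0.607 -2.488
endloop
endfacet
facet normal -0.536 0.071 -0.841
outer loop
vertex 2.209 0.159 1.283
vertex 3.169 1.36 0.772
vertex 3.429 -1.196 0.391
endloop
endfacet
facet normal -0.593 -0.741 0.315
outer loop
vertex 3.911 -1.26 1.148
vertex 2.209 0.159 1.283
vertex 3.429 -1.196 0.391
endloop
endfacet
facet normal -0.537 0.071 -0.841
outer loop
vertex 3.429 -1.196 0.391
vertex 3.169 1.36 0.772
vertex 4.388 0.004 -0.12
endloop
endfacet
facet normal 0.601 -0.668 -0.439
outer loop
vertex 4.388 0.004 -0.12
vertex 3.911 -1.26 1.148
vertex 3.429 -1.196 0.391
endloop
endfacet
facet normal -0.601 0.667 0.439
outer loop
vertex 2.209 0.159 1.283
vertex 3.651 1.296 1.529
vertex 3.169 1.36 0.772
endloop
endfacet
facet normal -0.593 -0.741 0.316
outer loop
vertex 2.692 0.096 2.04
vertex 2.209 0.159 1.283
vertex 3.911 -1.26 1.148
endloop
endfacet
facet normal -0.601 0.668 0.439
outer loop
vertex 2.692 0.096 2.04
vertex 3.651 1.296 1.529
vertex 2.209 0.159 1.283
endloop
endfacet
facet normal 0.593 0.741 -0.315
outer loop
vertex 3.169 1.36 0.772
vertex 3.651 1.296 1.529
vertex 4.388 0.004 -0.12
endloop
endfacet
facet normal 0.601 -0.668 -0.439
outer loop
vertex 4.871 -0.059 0.637
vertex 3.911 -1.26 1.148
vertex 4.388 0.004 -0.12
endloop
endfacet
facet normal 0.592 0.741 -0.316
outer loop
vertex 4.388 0.004 -0.12
vertex 3.651 1.296 1.529
vertex 4.871 -0.059 0.637
endloop
endfacet
facet normal 0.536 -0.071 0.841
outer loop
vertex 4.871 -0.059 0.637
vertex 2.692 0.096 2.04
vertex 3.911 -1.26 1.148
endloop
endfacet
facet normal 0.536 -0.071 0.841
outer loop
vertex 3.651 1.296 1.529
vertex 2.692 0.096 2.04
vertex 4.871 -0.059 0.637
endloop
endfacet

endsolid


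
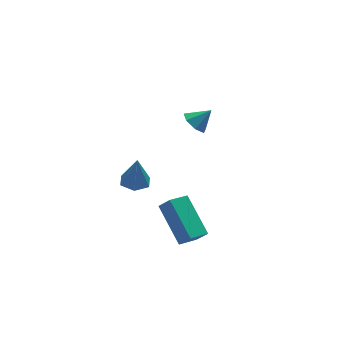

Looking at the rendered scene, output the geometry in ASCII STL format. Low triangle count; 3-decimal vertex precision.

solid 
facet normal -0.082 0.010 -0.997
outer loop
vertex -2.409 1.372 -2.58
vertex -2.794 2.037 -2.542
vertex -2.027 2.04 -2.605
endloop
endfacet
facet normal 0.827 -0.461 0.320
outer loop
vertex -2.409 1.372 -2.58
vertex -2.027 2.04 -2.605
vertex -2.666 2.023 -0.978
endloop
endfacet
facet normal -0.082 0.010 -0.997
outer loop
vertex -2.027 2.04 -2.605
vertex -2.794 2.037 -2.542
vertex -2.412 2.705 -2.567
endloop
endfacet
facet normal 0.825 0.459 0.329
outer loop
vertex -2.027 2.04 -2.605
vertex -2.412 2.705 -2.567
vertex -2.666 2.023 -0.978
endloop
endfacet
facet normal -0.081 0.009 -0.997
outer loop
vertex -2.412 2.705 -2.567
vertex -2.794 2.037 -2.542
vertex -3.179 2.703 -2.505
endloop
endfacet
facet normal 0.030 0.917 0.398
outer loop
vertex -2.412 2.705 -2.567
vertex -3.179 2.703 -2.505
vertex -2.666 2.023 -0.978
endloop
endfacet
facet normal -0.081 0.009 -0.997
outer loop
vertex -3.179 2.703 -2.505
vertex -2.794 2.037 -2.542
vertex -3.561 2.035 -2.48
endloop
endfacet
facet normal -0.764 0.454 0.459
outer loop
vertex -3.179 2.703 -2.505
vertex -3.561 2.035 -2.48
vertex -2.666 2.023 -0.978
endloop
endfacet
facet normal -0.081 0.009 -0.997
outer loop
vertex -3.561 2.035 -2.48
vertex -2.794 2.037 -2.542
vertex -3.176 1.369 -2.517
endloop
endfacet
facet normal -0.762 -0.465 0.450
outer loop
vertex -3.561 2.035 -2.48
vertex -3.176 1.369 -2.517
vertex -2.666 2.023 -0.978
endloop
endfacet
facet normal -0.082 0.010 -0.997
outer loop
vertex -3.176 1.369 -2.517
vertex -2.794 2.037 -2.542
vertex -2.409 1.372 -2.58
endloop
endfacet
facet normal 0.035 -0.924 0.381
outer loop
vertex -3.176 1.369 -2.517
vertex -2.409 1.372 -2.58
vertex -2.666 2.023 -0.978
endloop
endfacet
facet normal -0.696 0.173 -0.697
outer loop
vertex -0.878 -0.619 3.254
vertex -1.322 -1.02 3.598
vertex -1.217 -0.341 3.662
endloop
endfacet
facet normal 0.736 0.657 0.164
outer loop
vertex -0.878 -0.619 3.254
vertex -1.217 -0.341 3.662
vertex -0.598 -1.2 4.322
endloop
endfacet
facet normal -0.696 0.173 -0.696
outer loop
vertex -1.217 -0.341 3.662
vertex -1.322 -1.02 3.598
vertex -1.635 -0.574 4.022
endloop
endfacet
facet normal 0.214 0.688 0.694
outer loop
vertex -1.217 -0.341 3.662
vertex -1.635 -0.574 4.022
vertex -0.598 -1.2 4.322
endloop
endfacet
facet normal -0.696 0.174 -0.697
outer loop
vertex -1.635 -0.574 4.022
vertex -1.322 -1.02 3.598
vertex -1.817 -1.143 4.062
endloop
endfacet
facet normal -0.201 0.132 0.971
outer loop
vertex -1.635 -0.574 4.022
vertex -1.817 -1.143 4.062
vertex -0.598 -1.2 4.322
endloop
endfacet
facet normal -0.696 0.174 -0.696
outer loop
vertex -1.817 -1.143 4.062
vertex -1.322 -1.02 3.598
vertex -1.627 -1.619 3.753
endloop
endfacet
facet normal -0.195 -0.588 0.785
outer loop
vertex -1.817 -1.143 4.062
vertex -1.627 -1.619 3.753
vertex -0.598 -1.2 4.322
endloop
endfacet
facet normal -0.696 0.174 -0.697
outer loop
vertex -1.627 -1.619 3.753
vertex -1.322 -1.02 3.598
vertex -1.207 -1.644 3.327
endloop
endfacet
facet normal 0.226 -0.934 0.278
outer loop
vertex -1.627 -1.619 3.753
vertex -1.207 -1.644 3.327
vertex -0.598 -1.2 4.322
endloop
endfacet
facet normal -0.697 0.174 -0.696
outer loop
vertex -1.207 -1.644 3.327
vertex -1.322 -1.02 3.598
vertex -0.874 -1.199 3.105
endloop
endfacet
facet normal 0.747 -0.643 -0.170
outer loop
vertex -1.207 -1.644 3.327
vertex -0.874 -1.199 3.105
vertex -0.598 -1.2 4.322
endloop
endfacet
facet normal -0.697 0.174 -0.696
outer loop
vertex -0.874 -1.199 3.105
vertex -1.322 -1.02 3.598
vertex -0.878 -0.619 3.254
endloop
endfacet
facet normal 0.973 0.063 -0.221
outer loop
vertex -0.874 -1.199 3.105
vertex -0.878 -0.619 3.254
vertex -0.598 -1.2 4.322
endloop
endfacet
facet normal -0.913 -0.241 0.329
outer loop
vertex -3.555 -4.778 -0.522
vertex -3.601 -2.962 0.683
vertex -3.893 -4.365 -1.158
endloop
endfacet
facet normal 0.021 -0.833 -0.552
outer loop
vertex -2.879 -4.098 -1.523
vertex -3.555 -4.778 -0.522
vertex -3.893 -4.365 -1.158
endloop
endfacet
facet normal -0.913 -0.241 0.329
outer loop
vertex -3.893 -4.365 -1.158
vertex -3.601 -2.962 0.683
vertex -3.939 -2.549 0.047
endloop
endfacet
facet normal -0.407 0.498 -0.766
outer loop
vertex -3.939 -2.549 0.047
vertex -2.879 -4.098 -1.523
vertex -3.893 -4.365 -1.158
endloop
endfacet
facet normal 0.407 -0.498 0.766
outer loop
vertex -3.555 -4.778 -0.522
vertex -2.587 -2.695 0.318
vertex -3.601 -2.962 0.683
endloop
endfacet
facet normal 0.021 -0.833 -0.552
outer loop
vertex -2.541 -4.511 -0.887
vertex -3.555 -4.778 -0.522
vertex -2.879 -4.098 -1.523
endloop
endfacet
facet normal 0.407 -0.498 0.766
outer loop
vertex -2.541 -4.511 -0.887
vertex -2.587 -2.695 0.318
vertex -3.555 -4.778 -0.522
endloop
endfacet
facet normal -0.021 0.833 0.552
outer loop
vertex -3.601 -2.962 0.683
vertex -2.587 -2.695 0.318
vertex -3.939 -2.549 0.047
endloop
endfacet
facet normal -0.407 0.498 -0.766
outer loop
vertex -2.925 -2.282 -0.318
vertex -2.879 -4.098 -1.523
vertex -3.939 -2.549 0.047
endloop
endfacet
facet normal -0.021 0.833 0.552
outer loop
vertex -3.939 -2.549 0.047
vertex -2.587 -2.695 0.318
vertex -2.925 -2.282 -0.318
endloop
endfacet
facet normal 0.913 0.241 -0.329
outer loop
vertex -2.925 -2.282 -0.318
vertex -2.541 -4.511 -0.887
vertex -2.879 -4.098 -1.523
endloop
endfacet
facet normal 0.913 0.241 -0.329
outer loop
vertex -2.587 -2.695 0.318
vertex -2.541 -4.511 -0.887
vertex -2.925 -2.282 -0.318
endloop
endfacet

endsolid


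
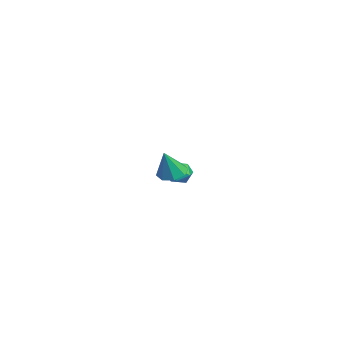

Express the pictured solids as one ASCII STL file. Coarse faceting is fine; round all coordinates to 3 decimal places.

solid 
facet normal -0.302 0.298 -0.906
outer loop
vertex 3.173 0.064 0.345
vertex 2.503 0.094 0.578
vertex 3.045 0.552 0.548
endloop
endfacet
facet normal 0.966 0.173 0.193
outer loop
vertex 3.173 0.064 0.345
vertex 3.045 0.552 0.548
vertex 2.937 -0.334 1.882
endloop
endfacet
facet normal -0.301 0.297 -0.906
outer loop
vertex 3.045 0.552 0.548
vertex 2.503 0.094 0.578
vertex 2.6 0.772 0.768
endloop
endfacet
facet normal 0.569 0.663 0.487
outer loop
vertex 3.045 0.552 0.548
vertex 2.6 0.772 0.768
vertex 2.937 -0.334 1.882
endloop
endfacet
facet normal -0.301 0.297 -0.906
outer loop
vertex 2.6 0.772 0.768
vertex 2.503 0.094 0.578
vertex 2.098 0.595 0.877
endloop
endfacet
facet normal -0.089 0.693 0.715
outer loop
vertex 2.6 0.772 0.768
vertex 2.098 0.595 0.877
vertex 2.937 -0.334 1.882
endloop
endfacet
facet normal -0.301 0.297 -0.906
outer loop
vertex 2.098 0.595 0.877
vertex 2.503 0.094 0.578
vertex 1.833 0.125 0.811
endloop
endfacet
facet normal -0.621 0.245 0.745
outer loop
vertex 2.098 0.595 0.877
vertex 1.833 0.125 0.811
vertex 2.937 -0.334 1.882
endloop
endfacet
facet normal -0.301 0.298 -0.906
outer loop
vertex 1.833 0.125 0.811
vertex 2.503 0.094 0.578
vertex 1.961 -0.363 0.608
endloop
endfacet
facet normal -0.716 -0.420 0.558
outer loop
vertex 1.833 0.125 0.811
vertex 1.961 -0.363 0.608
vertex 2.937 -0.334 1.882
endloop
endfacet
facet normal -0.302 0.299 -0.905
outer loop
vertex 1.961 -0.363 0.608
vertex 2.503 0.094 0.578
vertex 2.406 -0.583 0.387
endloop
endfacet
facet normal -0.319 -0.910 0.265
outer loop
vertex 1.961 -0.363 0.608
vertex 2.406 -0.583 0.387
vertex 2.937 -0.334 1.882
endloop
endfacet
facet normal -0.300 0.299 -0.906
outer loop
vertex 2.406 -0.583 0.387
vertex 2.503 0.094 0.578
vertex 2.909 -0.406 0.279
endloop
endfacet
facet normal 0.339 -0.940 0.036
outer loop
vertex 2.406 -0.583 0.387
vertex 2.909 -0.406 0.279
vertex 2.937 -0.334 1.882
endloop
endfacet
facet normal -0.302 0.297 -0.906
outer loop
vertex 2.909 -0.406 0.279
vertex 2.503 0.094 0.578
vertex 3.173 0.064 0.345
endloop
endfacet
facet normal 0.871 -0.490 0.007
outer loop
vertex 2.909 -0.406 0.279
vertex 3.173 0.064 0.345
vertex 2.937 -0.334 1.882
endloop
endfacet
facet normal -0.788 -0.283 0.547
outer loop
vertex -4.277 1.751 -1.62
vertex -4.265 1.1 -1.939
vertex -3.884 1.214 -1.332
endloop
endfacet
facet normal -0.392 0.195 0.899
outer loop
vertex -4.277 1.751 -1.62
vertex -3.884 1.214 -1.332
vertex -3.614 1.886 -1.36
endloop
endfacet
facet normal -0.357 0.787 0.503
outer loop
vertex -4.277 1.751 -1.62
vertex -3.614 1.886 -1.36
vertex -3.827 2.188 -1.984
endloop
endfacet
facet normal -0.732 0.675 -0.094
outer loop
vertex -4.277 1.751 -1.62
vertex -3.827 2.188 -1.984
vertex -4.229 1.702 -2.342
endloop
endfacet
facet normal -0.998 0.015 -0.067
outer loop
vertex -4.277 1.751 -1.62
vertex -4.229 1.702 -2.342
vertex -4.265 1.1 -1.939
endloop
endfacet
facet normal 0.268 -0.068 0.961
outer loop
vertex -3.614 1.886 -1.36
vertex -3.884 1.214 -1.332
vertex -3.191 1.318 -1.518
endloop
endfacet
facet normal -0.372 -0.841 0.392
outer loop
vertex -3.884 1.214 -1.332
vertex -4.265 1.1 -1.939
vertex -3.593 0.832 -1.876
endloop
endfacet
facet normal -0.711 -0.361 -0.603
outer loop
vertex -4.265 1.1 -1.939
vertex -4.229 1.702 -2.342
vertex -3.806 1.134 -2.5
endloop
endfacet
facet normal -0.280 0.709 -0.648
outer loop
vertex -4.229 1.702 -2.342
vertex -3.827 2.188 -1.984
vertex -3.536 1.806 -2.528
endloop
endfacet
facet normal 0.325 0.890 0.320
outer loop
vertex -3.827 2.188 -1.984
vertex -3.614 1.886 -1.36
vertex -3.155 1.92 -1.921
endloop
endfacet
facet normal 0.732 -0.675 0.094
outer loop
vertex -3.143 1.269 -2.24
vertex -3.191 1.318 -1.518
vertex -3.593 0.832 -1.876
endloop
endfacet
facet normal 0.357 -0.787 -0.503
outer loop
vertex -3.143 1.269 -2.24
vertex -3.593 0.832 -1.876
vertex -3.806 1.134 -2.5
endloop
endfacet
facet normal 0.392 -0.195 -0.899
outer loop
vertex -3.143 1.269 -2.24
vertex -3.806 1.134 -2.5
vertex -3.536 1.806 -2.528
endloop
endfacet
facet normal 0.788 0.283 -0.547
outer loop
vertex -3.143 1.269 -2.24
vertex -3.536 1.806 -2.528
vertex -3.155 1.92 -1.921
endloop
endfacet
facet normal 0.998 -0.015 0.067
outer loop
vertex -3.143 1.269 -2.24
vertex -3.155 1.92 -1.921
vertex -3.191 1.318 -1.518
endloop
endfacet
facet normal 0.280 -0.709 0.648
outer loop
vertex -3.593 0.832 -1.876
vertex -3.191 1.318 -1.518
vertex -3.884 1.214 -1.332
endloop
endfacet
facet normal -0.325 -0.890 -0.320
outer loop
vertex -3.806 1.134 -2.5
vertex -3.593 0.832 -1.876
vertex -4.265 1.1 -1.939
endloop
endfacet
facet normal -0.268 0.068 -0.961
outer loop
vertex -3.536 1.806 -2.528
vertex -3.806 1.134 -2.5
vertex -4.229 1.702 -2.342
endloop
endfacet
facet normal 0.372 0.841 -0.392
outer loop
vertex -3.155 1.92 -1.921
vertex -3.536 1.806 -2.528
vertex -3.827 2.188 -1.984
endloop
endfacet
facet normal 0.711 0.361 0.603
outer loop
vertex -3.191 1.318 -1.518
vertex -3.155 1.92 -1.921
vertex -3.614 1.886 -1.36
endloop
endfacet

endsolid


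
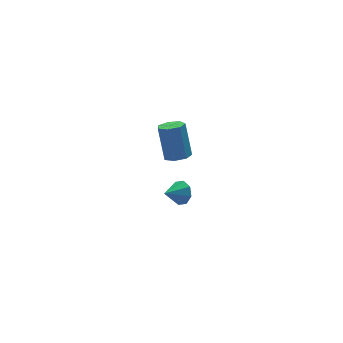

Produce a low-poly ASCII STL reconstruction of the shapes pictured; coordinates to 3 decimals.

solid 
facet normal 0.872 0.182 -0.454
outer loop
vertex 2.372 1.901 -3.26
vertex 2.073 1.607 -3.953
vertex 2.101 2.338 -3.606
endloop
endfacet
facet normal -0.248 0.502 0.828
outer loop
vertex 2.372 1.901 -3.26
vertex 2.101 2.338 -3.606
vertex 0.947 1.373 -3.367
endloop
endfacet
facet normal 0.873 0.182 -0.453
outer loop
vertex 2.101 2.338 -3.606
vertex 2.073 1.607 -3.953
vertex 1.814 2.347 -4.155
endloop
endfacet
facet normal -0.571 0.760 0.311
outer loop
vertex 2.101 2.338 -3.606
vertex 1.814 2.347 -4.155
vertex 0.947 1.373 -3.367
endloop
endfacet
facet normal 0.872 0.181 -0.454
outer loop
vertex 1.814 2.347 -4.155
vertex 2.073 1.607 -3.953
vertex 1.678 1.922 -4.586
endloop
endfacet
facet normal -0.815 0.520 -0.255
outer loop
vertex 1.814 2.347 -4.155
vertex 1.678 1.922 -4.586
vertex 0.947 1.373 -3.367
endloop
endfacet
facet normal 0.872 0.181 -0.454
outer loop
vertex 1.678 1.922 -4.586
vertex 2.073 1.607 -3.953
vertex 1.774 1.312 -4.645
endloop
endfacet
facet normal -0.839 -0.080 -0.539
outer loop
vertex 1.678 1.922 -4.586
vertex 1.774 1.312 -4.645
vertex 0.947 1.373 -3.367
endloop
endfacet
facet normal 0.873 0.180 -0.454
outer loop
vertex 1.774 1.312 -4.645
vertex 2.073 1.607 -3.953
vertex 2.044 0.875 -4.299
endloop
endfacet
facet normal -0.627 -0.683 -0.373
outer loop
vertex 1.774 1.312 -4.645
vertex 2.044 0.875 -4.299
vertex 0.947 1.373 -3.367
endloop
endfacet
facet normal 0.872 0.180 -0.455
outer loop
vertex 2.044 0.875 -4.299
vertex 2.073 1.607 -3.953
vertex 2.332 0.866 -3.75
endloop
endfacet
facet normal -0.305 -0.941 0.144
outer loop
vertex 2.044 0.875 -4.299
vertex 2.332 0.866 -3.75
vertex 0.947 1.373 -3.367
endloop
endfacet
facet normal 0.873 0.181 -0.453
outer loop
vertex 2.332 0.866 -3.75
vertex 2.073 1.607 -3.953
vertex 2.467 1.291 -3.32
endloop
endfacet
facet normal -0.060 -0.701 0.711
outer loop
vertex 2.332 0.866 -3.75
vertex 2.467 1.291 -3.32
vertex 0.947 1.373 -3.367
endloop
endfacet
facet normal 0.873 0.181 -0.453
outer loop
vertex 2.467 1.291 -3.32
vertex 2.073 1.607 -3.953
vertex 2.372 1.901 -3.26
endloop
endfacet
facet normal -0.036 -0.103 0.994
outer loop
vertex 2.467 1.291 -3.32
vertex 2.372 1.901 -3.26
vertex 0.947 1.373 -3.367
endloop
endfacet
facet normal -0.013 -0.409 -0.913
outer loop
vertex 1.187 -1.473 2.181
vertex 0.506 -1.181 2.06
vertex 1.177 -0.879 1.915
endloop
endfacet
facet normal 1.000 0.009 -0.018
outer loop
vertex 1.187 -1.473 2.181
vertex 1.177 -0.879 1.915
vertex 1.214 -0.63 4.061
endloop
endfacet
facet normal 1.000 0.009 -0.018
outer loop
vertex 1.214 -0.63 4.061
vertex 1.177 -0.879 1.915
vertex 1.204 -0.036 3.795
endloop
endfacet
facet normal 0.013 0.409 0.913
outer loop
vertex 1.214 -0.63 4.061
vertex 1.204 -0.036 3.795
vertex 0.534 -0.339 3.94
endloop
endfacet
facet normal -0.013 -0.409 -0.912
outer loop
vertex 1.177 -0.879 1.915
vertex 0.506 -1.181 2.06
vertex 0.663 -0.513 1.758
endloop
endfacet
facet normal 0.612 0.718 -0.331
outer loop
vertex 1.177 -0.879 1.915
vertex 0.663 -0.513 1.758
vertex 1.204 -0.036 3.795
endloop
endfacet
facet normal 0.612 0.718 -0.331
outer loop
vertex 1.204 -0.036 3.795
vertex 0.663 -0.513 1.758
vertex 0.69 0.33 3.638
endloop
endfacet
facet normal 0.013 0.409 0.912
outer loop
vertex 1.204 -0.036 3.795
vertex 0.69 0.33 3.638
vertex 0.534 -0.339 3.94
endloop
endfacet
facet normal -0.014 -0.409 -0.912
outer loop
vertex 0.663 -0.513 1.758
vertex 0.506 -1.181 2.06
vertex 0.03 -0.65 1.829
endloop
endfacet
facet normal -0.236 0.888 -0.395
outer loop
vertex 0.663 -0.513 1.758
vertex 0.03 -0.65 1.829
vertex 0.69 0.33 3.638
endloop
endfacet
facet normal -0.236 0.888 -0.395
outer loop
vertex 0.69 0.33 3.638
vertex 0.03 -0.65 1.829
vertex 0.057 0.193 3.708
endloop
endfacet
facet normal 0.012 0.409 0.912
outer loop
vertex 0.69 0.33 3.638
vertex 0.057 0.193 3.708
vertex 0.534 -0.339 3.94
endloop
endfacet
facet normal -0.014 -0.409 -0.912
outer loop
vertex 0.03 -0.65 1.829
vertex 0.506 -1.181 2.06
vertex -0.243 -1.187 2.074
endloop
endfacet
facet normal -0.908 0.388 -0.161
outer loop
vertex 0.03 -0.65 1.829
vertex -0.243 -1.187 2.074
vertex 0.057 0.193 3.708
endloop
endfacet
facet normal -0.908 0.388 -0.161
outer loop
vertex 0.057 0.193 3.708
vertex -0.243 -1.187 2.074
vertex -0.216 -0.345 3.953
endloop
endfacet
facet normal 0.013 0.409 0.912
outer loop
vertex 0.057 0.193 3.708
vertex -0.216 -0.345 3.953
vertex 0.534 -0.339 3.94
endloop
endfacet
facet normal -0.014 -0.408 -0.913
outer loop
vertex -0.243 -1.187 2.074
vertex 0.506 -1.181 2.06
vertex 0.047 -1.72 2.308
endloop
endfacet
facet normal -0.895 -0.402 0.193
outer loop
vertex -0.243 -1.187 2.074
vertex 0.047 -1.72 2.308
vertex -0.216 -0.345 3.953
endloop
endfacet
facet normal -0.895 -0.402 0.193
outer loop
vertex -0.216 -0.345 3.953
vertex 0.047 -1.72 2.308
vertex 0.074 -0.877 4.188
endloop
endfacet
facet normal 0.013 0.410 0.912
outer loop
vertex -0.216 -0.345 3.953
vertex 0.074 -0.877 4.188
vertex 0.534 -0.339 3.94
endloop
endfacet
facet normal -0.013 -0.409 -0.912
outer loop
vertex 0.047 -1.72 2.308
vertex 0.506 -1.181 2.06
vertex 0.684 -1.847 2.356
endloop
endfacet
facet normal -0.208 -0.891 0.403
outer loop
vertex 0.047 -1.72 2.308
vertex 0.684 -1.847 2.356
vertex 0.074 -0.877 4.188
endloop
endfacet
facet normal -0.209 -0.891 0.402
outer loop
vertex 0.074 -0.877 4.188
vertex 0.684 -1.847 2.356
vertex 0.711 -1.005 4.236
endloop
endfacet
facet normal 0.013 0.409 0.912
outer loop
vertex 0.074 -0.877 4.188
vertex 0.711 -1.005 4.236
vertex 0.534 -0.339 3.94
endloop
endfacet
facet normal -0.013 -0.409 -0.912
outer loop
vertex 0.684 -1.847 2.356
vertex 0.506 -1.181 2.06
vertex 1.187 -1.473 2.181
endloop
endfacet
facet normal 0.634 -0.709 0.308
outer loop
vertex 0.684 -1.847 2.356
vertex 1.187 -1.473 2.181
vertex 0.711 -1.005 4.236
endloop
endfacet
facet normal 0.635 -0.708 0.308
outer loop
vertex 0.711 -1.005 4.236
vertex 1.187 -1.473 2.181
vertex 1.214 -0.63 4.061
endloop
endfacet
facet normal 0.013 0.409 0.912
outer loop
vertex 0.711 -1.005 4.236
vertex 1.214 -0.63 4.061
vertex 0.534 -0.339 3.94
endloop
endfacet

endsolid
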